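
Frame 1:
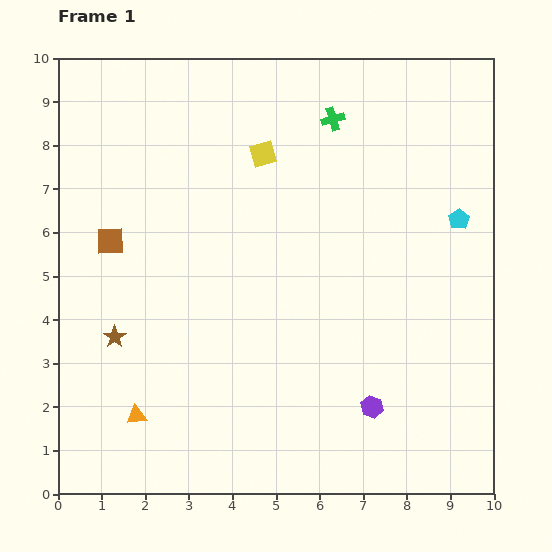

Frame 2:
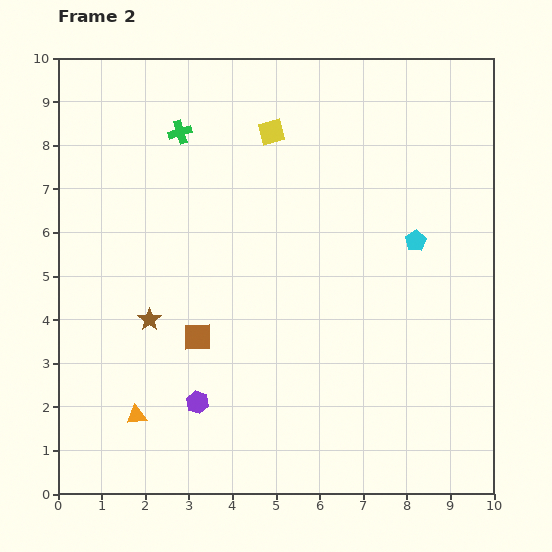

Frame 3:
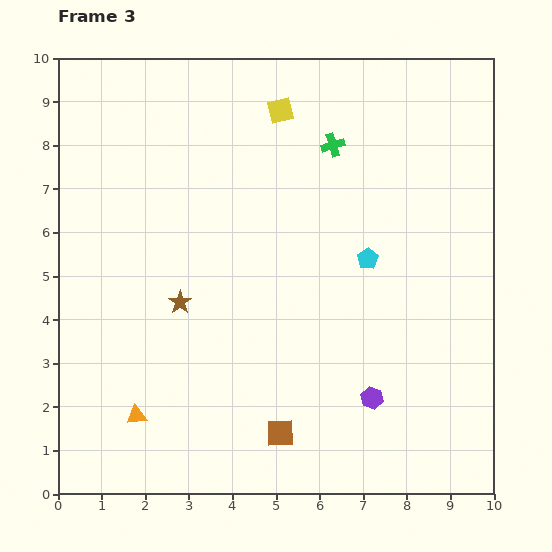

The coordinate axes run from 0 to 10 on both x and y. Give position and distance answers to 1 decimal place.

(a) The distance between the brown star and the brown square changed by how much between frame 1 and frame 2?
-1.0

Distance in frame 1: 2.2. Distance in frame 2: 1.2.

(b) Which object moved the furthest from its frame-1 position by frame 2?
the purple hexagon

(moved 4.0; next 3.5)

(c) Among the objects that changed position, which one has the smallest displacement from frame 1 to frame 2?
the yellow square

(moved 0.5)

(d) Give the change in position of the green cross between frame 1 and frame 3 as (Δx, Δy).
(0.0, -0.6)

The green cross was at (6.3, 8.6) in frame 1 and (6.3, 8.0) in frame 3.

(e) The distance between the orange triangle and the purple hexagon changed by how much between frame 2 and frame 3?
+4.0

Distance in frame 2: 1.4. Distance in frame 3: 5.4.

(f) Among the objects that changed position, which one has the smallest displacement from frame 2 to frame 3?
the yellow square

(moved 0.5)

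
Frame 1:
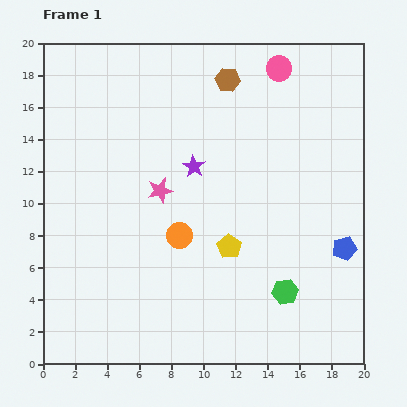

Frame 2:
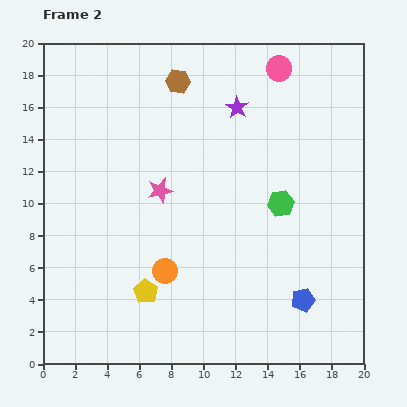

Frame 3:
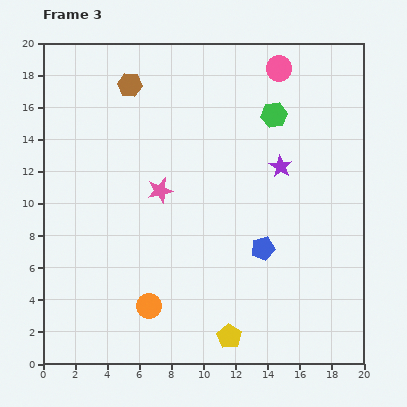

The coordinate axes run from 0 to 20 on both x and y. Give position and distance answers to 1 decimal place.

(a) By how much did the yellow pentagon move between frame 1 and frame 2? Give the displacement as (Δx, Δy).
(-5.2, -2.8)

The yellow pentagon was at (11.6, 7.3) in frame 1 and (6.4, 4.5) in frame 2.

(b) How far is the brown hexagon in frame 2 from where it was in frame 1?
3.1

The brown hexagon moved from (11.5, 17.7) to (8.4, 17.6), a distance of √(3.1² + 0.1²) ≈ 3.1.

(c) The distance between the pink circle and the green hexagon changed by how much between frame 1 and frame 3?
-11.0

Distance in frame 1: 13.9. Distance in frame 3: 2.9.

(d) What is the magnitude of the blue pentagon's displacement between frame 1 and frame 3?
5.1

The blue pentagon moved from (18.8, 7.2) to (13.7, 7.2), a distance of √(5.1² + 0.0²) ≈ 5.1.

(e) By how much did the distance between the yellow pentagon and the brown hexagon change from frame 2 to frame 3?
+3.6

Distance in frame 2: 13.3. Distance in frame 3: 16.9.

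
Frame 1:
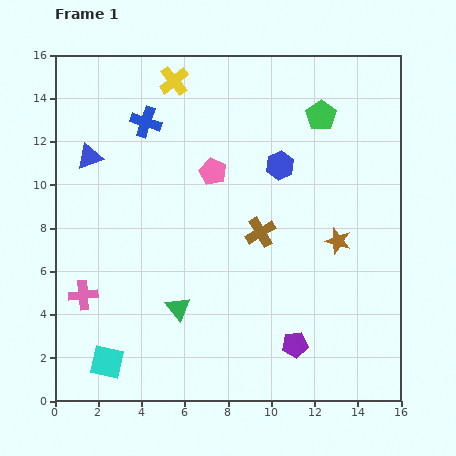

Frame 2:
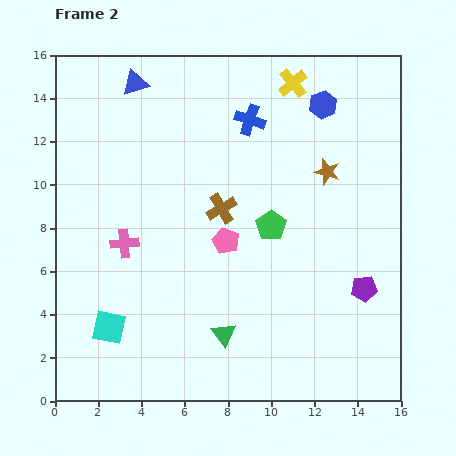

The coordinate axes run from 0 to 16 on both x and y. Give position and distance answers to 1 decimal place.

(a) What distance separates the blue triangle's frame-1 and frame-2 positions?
4.0

The blue triangle moved from (1.6, 11.3) to (3.7, 14.7), a distance of √(2.1² + 3.4²) ≈ 4.0.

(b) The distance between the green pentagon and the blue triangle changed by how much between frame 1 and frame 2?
-1.8

Distance in frame 1: 10.9. Distance in frame 2: 9.1.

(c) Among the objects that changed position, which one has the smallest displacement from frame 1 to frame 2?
the cyan square

(moved 1.6)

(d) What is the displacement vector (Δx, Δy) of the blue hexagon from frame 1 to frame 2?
(2.0, 2.8)

The blue hexagon was at (10.4, 10.9) in frame 1 and (12.4, 13.7) in frame 2.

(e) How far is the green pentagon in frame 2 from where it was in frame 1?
5.6

The green pentagon moved from (12.3, 13.2) to (10.0, 8.1), a distance of √(2.3² + 5.1²) ≈ 5.6.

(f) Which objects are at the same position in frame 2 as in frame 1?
none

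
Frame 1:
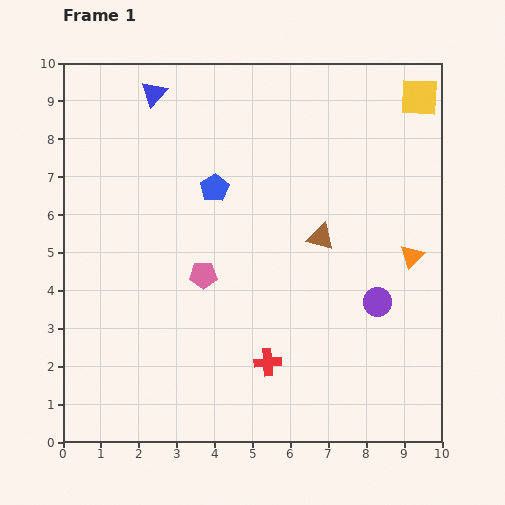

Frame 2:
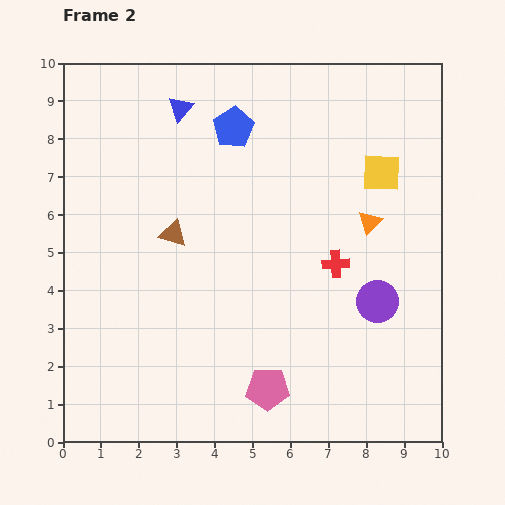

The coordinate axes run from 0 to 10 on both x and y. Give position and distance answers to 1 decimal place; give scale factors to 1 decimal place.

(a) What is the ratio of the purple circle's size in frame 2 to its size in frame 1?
1.5×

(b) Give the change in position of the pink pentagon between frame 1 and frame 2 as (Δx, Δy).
(1.7, -3.0)

The pink pentagon was at (3.7, 4.4) in frame 1 and (5.4, 1.4) in frame 2.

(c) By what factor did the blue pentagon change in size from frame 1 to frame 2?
1.4×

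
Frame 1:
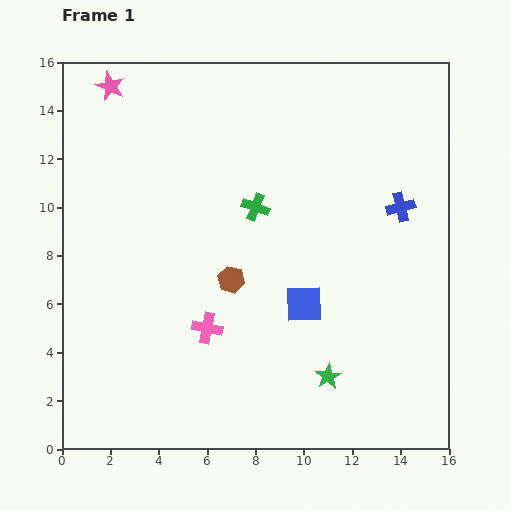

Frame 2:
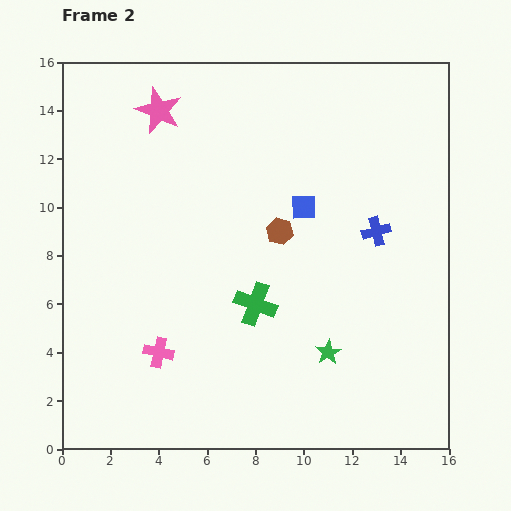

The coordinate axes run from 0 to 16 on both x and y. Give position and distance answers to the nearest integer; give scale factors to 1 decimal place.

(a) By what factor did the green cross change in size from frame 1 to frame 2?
1.6×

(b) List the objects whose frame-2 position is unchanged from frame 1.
none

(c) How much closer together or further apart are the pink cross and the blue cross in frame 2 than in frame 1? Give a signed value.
+1

Distance in frame 1: 9. Distance in frame 2: 10.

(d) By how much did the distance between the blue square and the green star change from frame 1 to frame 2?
+3

Distance in frame 1: 3. Distance in frame 2: 6.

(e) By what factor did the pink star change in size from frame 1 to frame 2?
1.6×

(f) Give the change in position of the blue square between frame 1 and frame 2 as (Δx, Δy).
(0, 4)

The blue square was at (10, 6) in frame 1 and (10, 10) in frame 2.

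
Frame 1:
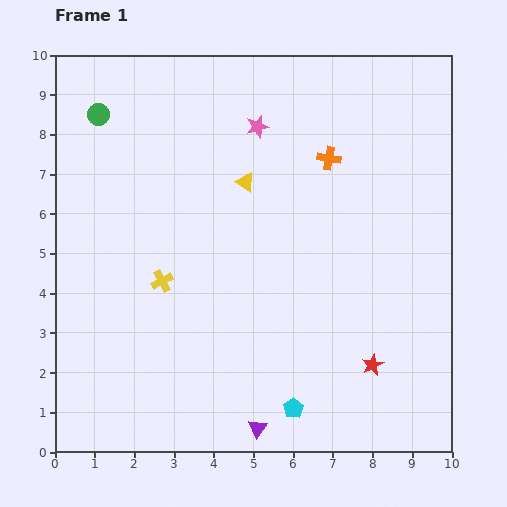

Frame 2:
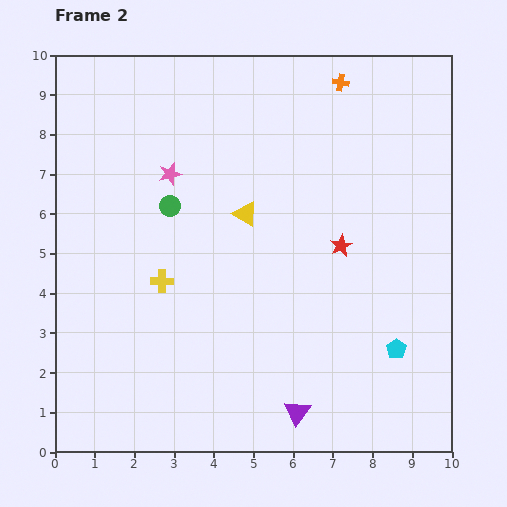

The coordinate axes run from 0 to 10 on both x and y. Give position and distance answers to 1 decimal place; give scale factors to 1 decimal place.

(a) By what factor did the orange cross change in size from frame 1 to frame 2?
0.7×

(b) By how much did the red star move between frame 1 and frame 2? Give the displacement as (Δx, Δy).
(-0.8, 3.0)

The red star was at (8.0, 2.2) in frame 1 and (7.2, 5.2) in frame 2.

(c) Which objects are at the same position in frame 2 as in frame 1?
the yellow cross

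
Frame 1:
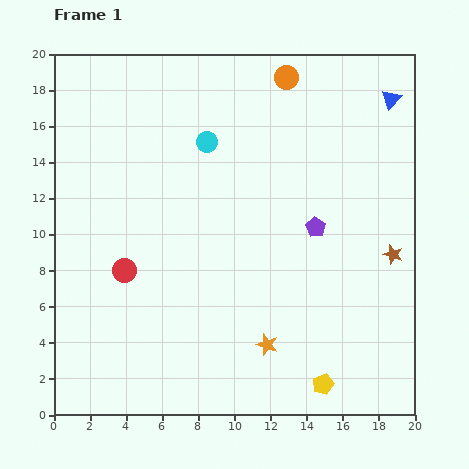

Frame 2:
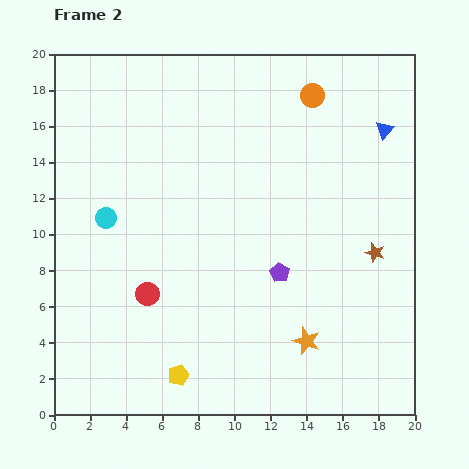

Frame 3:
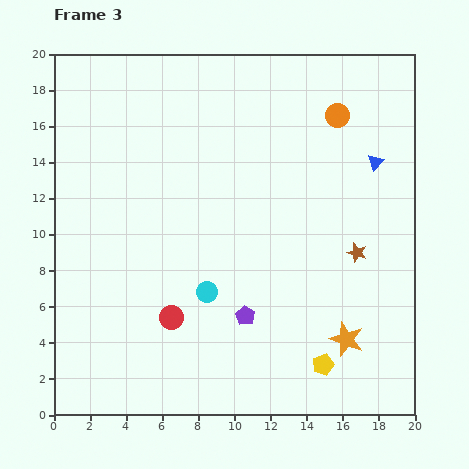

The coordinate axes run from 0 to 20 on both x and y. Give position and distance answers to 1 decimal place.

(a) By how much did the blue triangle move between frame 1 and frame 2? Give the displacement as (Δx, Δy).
(-0.4, -1.7)

The blue triangle was at (18.7, 17.5) in frame 1 and (18.3, 15.8) in frame 2.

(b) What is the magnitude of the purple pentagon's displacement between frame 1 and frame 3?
6.3

The purple pentagon moved from (14.5, 10.4) to (10.6, 5.5), a distance of √(3.9² + 4.9²) ≈ 6.3.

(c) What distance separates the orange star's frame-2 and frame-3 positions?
2.2

The orange star moved from (14.0, 4.1) to (16.2, 4.2), a distance of √(2.2² + 0.1²) ≈ 2.2.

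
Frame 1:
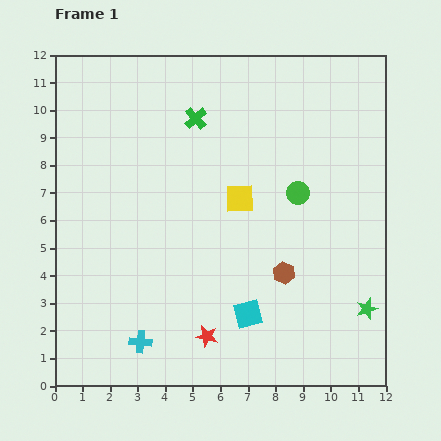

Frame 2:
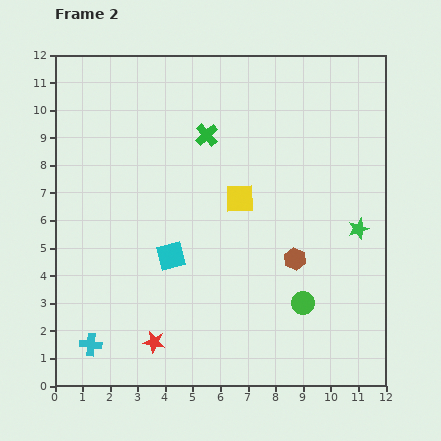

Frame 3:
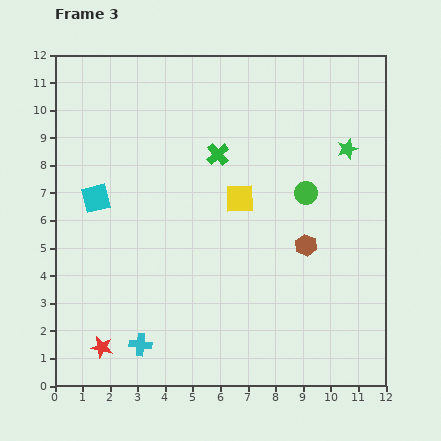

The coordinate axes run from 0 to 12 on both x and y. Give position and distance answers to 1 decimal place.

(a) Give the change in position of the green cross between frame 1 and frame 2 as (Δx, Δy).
(0.4, -0.6)

The green cross was at (5.1, 9.7) in frame 1 and (5.5, 9.1) in frame 2.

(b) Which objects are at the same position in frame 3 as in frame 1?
the yellow square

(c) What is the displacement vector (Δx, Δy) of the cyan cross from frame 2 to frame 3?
(1.8, 0.0)

The cyan cross was at (1.3, 1.5) in frame 2 and (3.1, 1.5) in frame 3.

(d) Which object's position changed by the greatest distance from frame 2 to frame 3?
the green circle

(moved 4.0; next 3.4)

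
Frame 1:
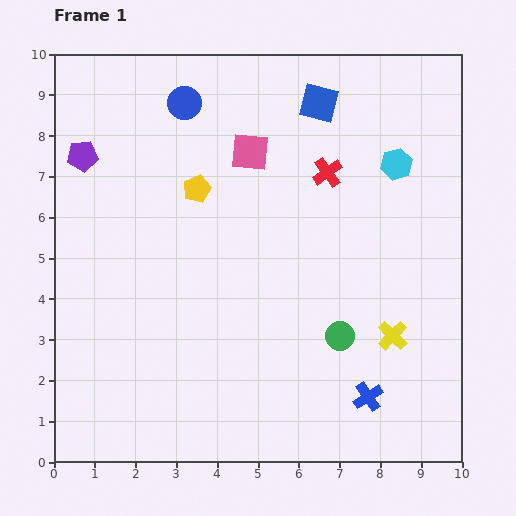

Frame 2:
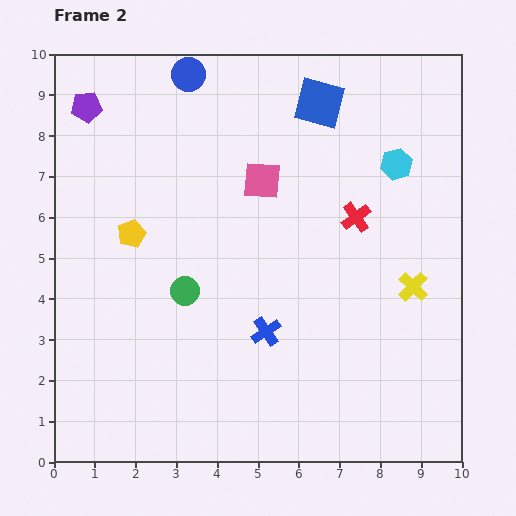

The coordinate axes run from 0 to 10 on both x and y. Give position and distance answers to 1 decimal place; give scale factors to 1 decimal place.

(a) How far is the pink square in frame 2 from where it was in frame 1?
0.8

The pink square moved from (4.8, 7.6) to (5.1, 6.9), a distance of √(0.3² + 0.7²) ≈ 0.8.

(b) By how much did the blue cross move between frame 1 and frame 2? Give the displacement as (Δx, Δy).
(-2.5, 1.6)

The blue cross was at (7.7, 1.6) in frame 1 and (5.2, 3.2) in frame 2.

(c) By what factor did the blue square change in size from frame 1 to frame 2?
1.3×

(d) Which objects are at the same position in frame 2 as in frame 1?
the blue square, the cyan hexagon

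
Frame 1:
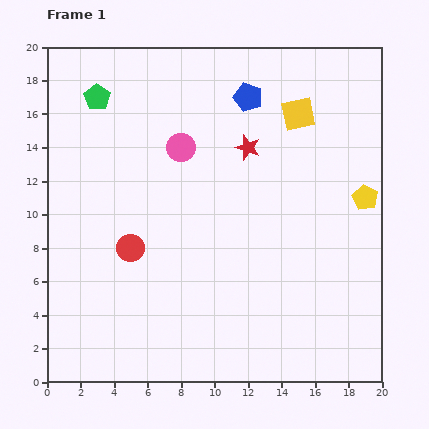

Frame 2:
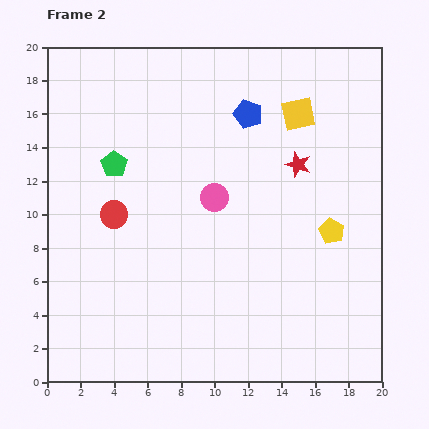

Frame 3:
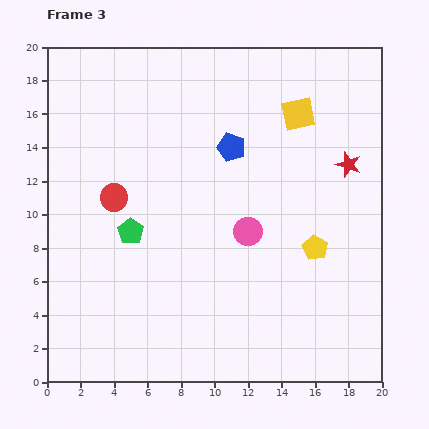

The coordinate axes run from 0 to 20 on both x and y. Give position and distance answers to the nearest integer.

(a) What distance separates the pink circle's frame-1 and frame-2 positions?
4

The pink circle moved from (8, 14) to (10, 11), a distance of √(2² + 3²) ≈ 4.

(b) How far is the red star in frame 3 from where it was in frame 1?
6

The red star moved from (12, 14) to (18, 13), a distance of √(6² + 1²) ≈ 6.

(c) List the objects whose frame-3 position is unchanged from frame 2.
the yellow square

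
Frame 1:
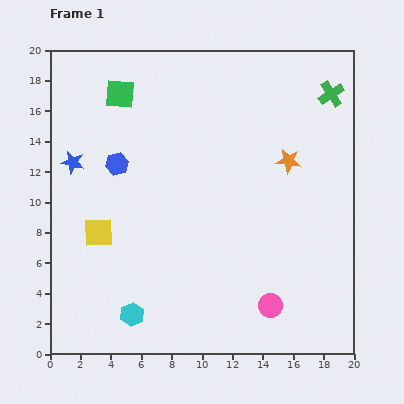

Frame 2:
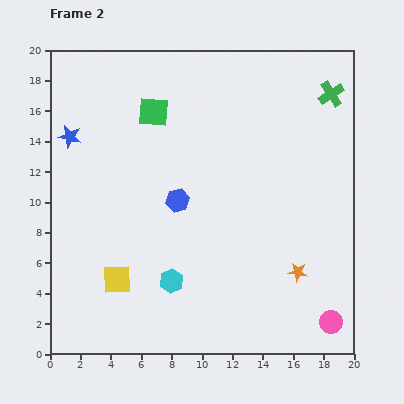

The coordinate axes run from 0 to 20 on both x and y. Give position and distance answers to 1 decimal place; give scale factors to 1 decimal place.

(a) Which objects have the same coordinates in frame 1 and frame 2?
the green cross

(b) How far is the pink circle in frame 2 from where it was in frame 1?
4.1

The pink circle moved from (14.5, 3.2) to (18.5, 2.1), a distance of √(4.0² + 1.1²) ≈ 4.1.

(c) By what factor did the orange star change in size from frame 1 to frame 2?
0.8×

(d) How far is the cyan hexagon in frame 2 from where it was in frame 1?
3.4

The cyan hexagon moved from (5.4, 2.6) to (8.0, 4.8), a distance of √(2.6² + 2.2²) ≈ 3.4.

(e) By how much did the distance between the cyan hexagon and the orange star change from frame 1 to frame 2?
-6.1

Distance in frame 1: 14.4. Distance in frame 2: 8.3.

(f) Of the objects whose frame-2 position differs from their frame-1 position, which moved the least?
the blue star

(moved 1.7)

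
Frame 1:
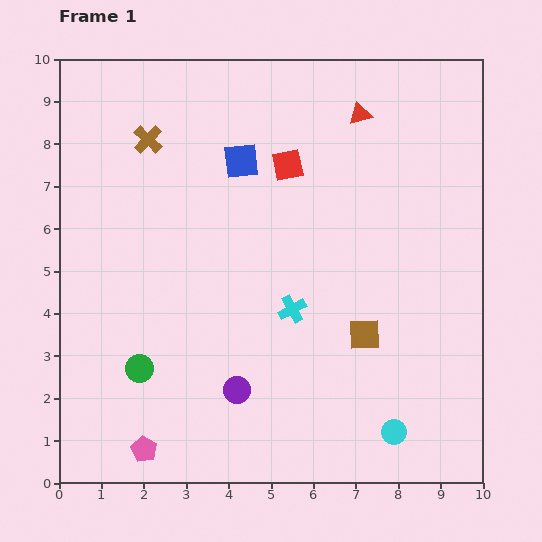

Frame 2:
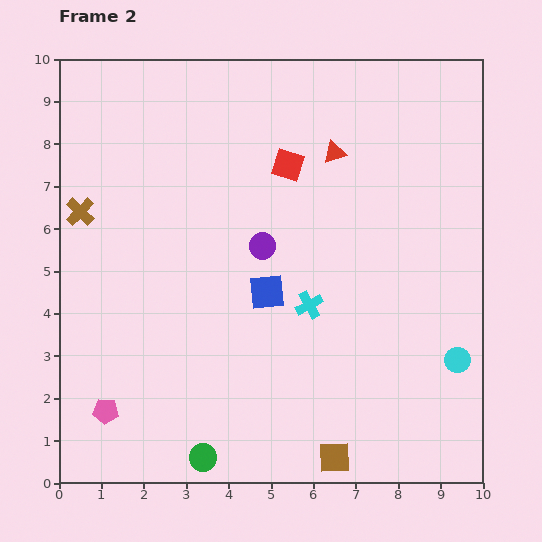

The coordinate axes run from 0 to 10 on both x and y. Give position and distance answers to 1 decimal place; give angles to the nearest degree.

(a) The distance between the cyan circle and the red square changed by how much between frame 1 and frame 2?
-0.7

Distance in frame 1: 6.8. Distance in frame 2: 6.1.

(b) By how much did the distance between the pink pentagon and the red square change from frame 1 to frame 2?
-0.3

Distance in frame 1: 7.5. Distance in frame 2: 7.2.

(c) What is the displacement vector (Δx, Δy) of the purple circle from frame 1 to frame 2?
(0.6, 3.4)

The purple circle was at (4.2, 2.2) in frame 1 and (4.8, 5.6) in frame 2.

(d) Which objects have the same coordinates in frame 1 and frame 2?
the red square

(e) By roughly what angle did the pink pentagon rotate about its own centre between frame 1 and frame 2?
24° counter-clockwise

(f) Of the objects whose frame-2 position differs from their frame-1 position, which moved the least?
the cyan cross

(moved 0.4)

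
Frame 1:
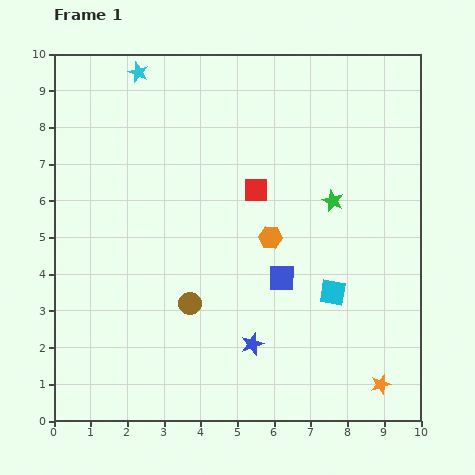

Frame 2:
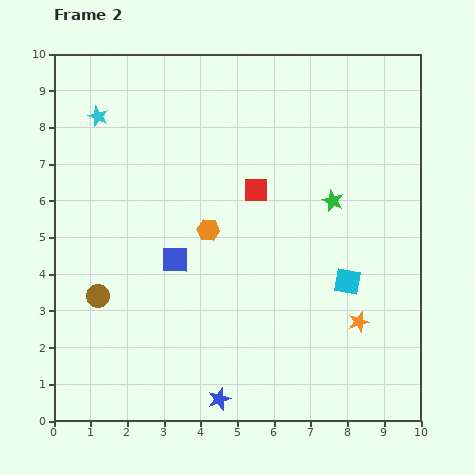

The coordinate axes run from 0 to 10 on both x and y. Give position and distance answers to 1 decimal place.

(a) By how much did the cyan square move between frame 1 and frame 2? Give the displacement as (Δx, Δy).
(0.4, 0.3)

The cyan square was at (7.6, 3.5) in frame 1 and (8.0, 3.8) in frame 2.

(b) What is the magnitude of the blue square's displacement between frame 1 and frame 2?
2.9

The blue square moved from (6.2, 3.9) to (3.3, 4.4), a distance of √(2.9² + 0.5²) ≈ 2.9.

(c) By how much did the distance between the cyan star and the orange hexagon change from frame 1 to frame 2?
-1.5

Distance in frame 1: 5.8. Distance in frame 2: 4.3.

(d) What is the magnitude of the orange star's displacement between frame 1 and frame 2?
1.8

The orange star moved from (8.9, 1.0) to (8.3, 2.7), a distance of √(0.6² + 1.7²) ≈ 1.8.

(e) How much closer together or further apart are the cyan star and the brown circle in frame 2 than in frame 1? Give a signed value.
-1.6

Distance in frame 1: 6.5. Distance in frame 2: 4.9.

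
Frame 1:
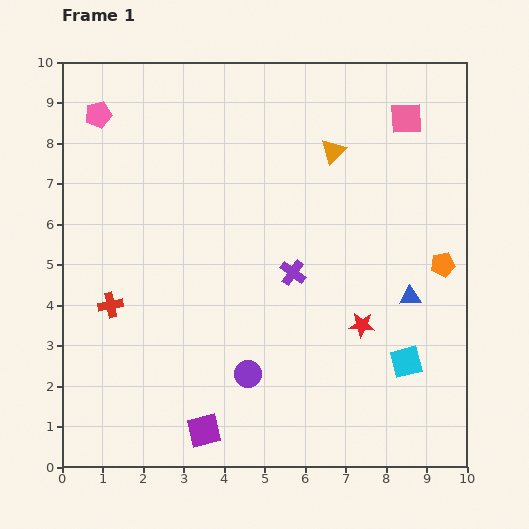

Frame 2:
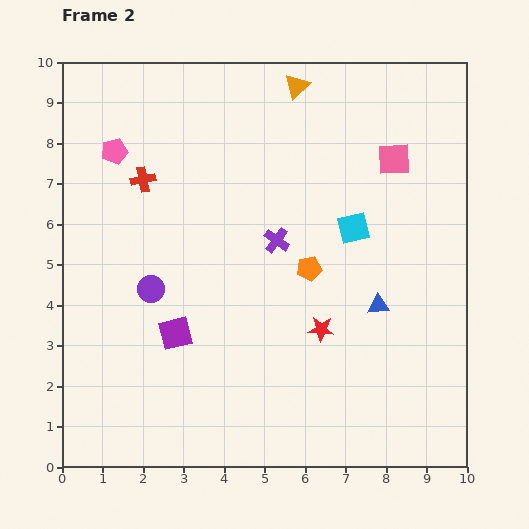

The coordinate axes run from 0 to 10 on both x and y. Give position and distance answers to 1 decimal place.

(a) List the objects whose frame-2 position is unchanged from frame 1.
none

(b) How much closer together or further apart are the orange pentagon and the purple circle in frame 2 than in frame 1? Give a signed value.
-1.6

Distance in frame 1: 5.5. Distance in frame 2: 3.9.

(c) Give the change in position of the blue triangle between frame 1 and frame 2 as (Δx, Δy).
(-0.8, -0.2)

The blue triangle was at (8.6, 4.2) in frame 1 and (7.8, 4.0) in frame 2.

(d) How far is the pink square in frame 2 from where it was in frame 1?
1.0

The pink square moved from (8.5, 8.6) to (8.2, 7.6), a distance of √(0.3² + 1.0²) ≈ 1.0.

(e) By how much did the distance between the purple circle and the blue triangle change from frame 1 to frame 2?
+1.2

Distance in frame 1: 4.4. Distance in frame 2: 5.6.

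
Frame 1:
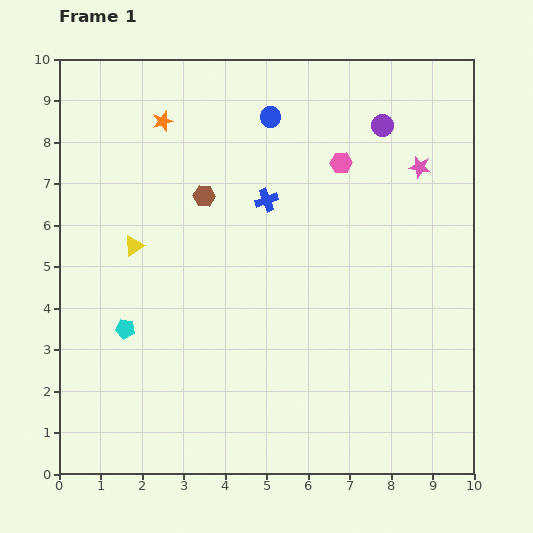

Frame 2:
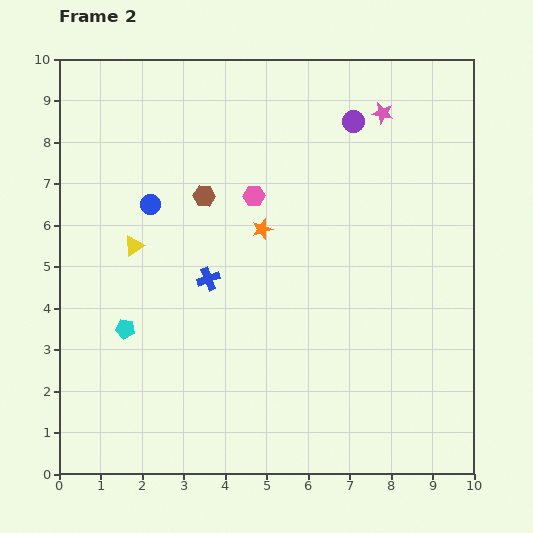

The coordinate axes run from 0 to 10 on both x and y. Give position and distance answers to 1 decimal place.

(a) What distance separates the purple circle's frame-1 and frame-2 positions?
0.7

The purple circle moved from (7.8, 8.4) to (7.1, 8.5), a distance of √(0.7² + 0.1²) ≈ 0.7.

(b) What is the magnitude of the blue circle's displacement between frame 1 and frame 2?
3.6

The blue circle moved from (5.1, 8.6) to (2.2, 6.5), a distance of √(2.9² + 2.1²) ≈ 3.6.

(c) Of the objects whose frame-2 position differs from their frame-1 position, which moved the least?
the purple circle

(moved 0.7)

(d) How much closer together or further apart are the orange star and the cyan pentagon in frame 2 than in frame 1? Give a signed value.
-1.0

Distance in frame 1: 5.1. Distance in frame 2: 4.1.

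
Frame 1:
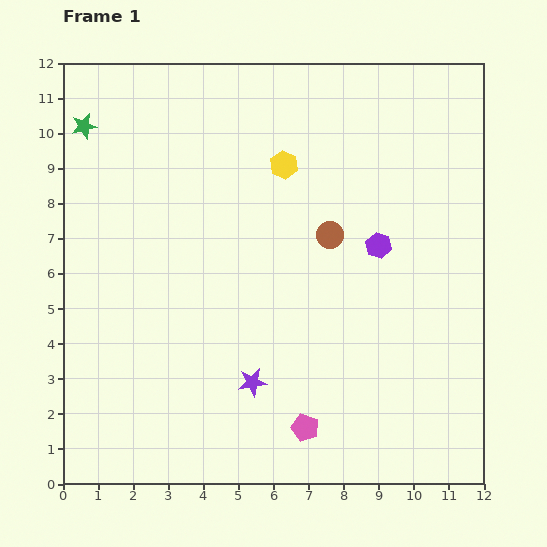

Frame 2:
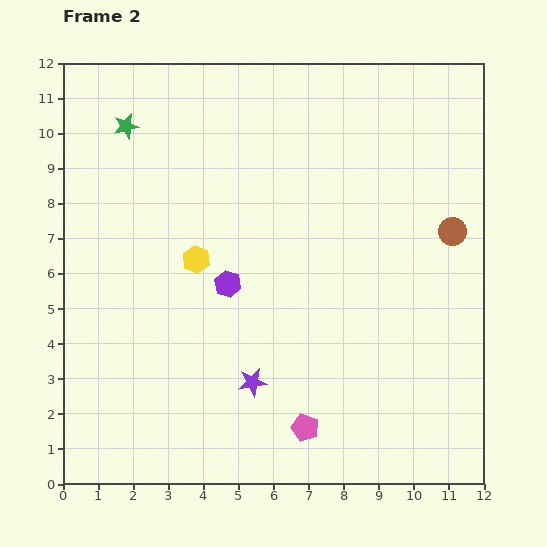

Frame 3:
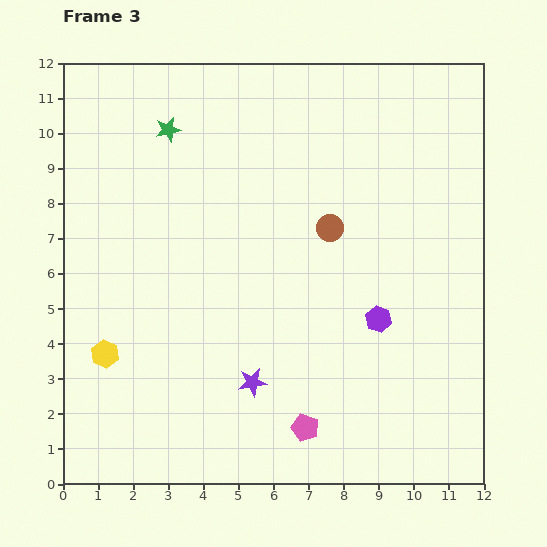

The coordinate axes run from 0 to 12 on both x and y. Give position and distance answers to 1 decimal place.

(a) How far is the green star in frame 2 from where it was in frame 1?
1.2

The green star moved from (0.6, 10.2) to (1.8, 10.2), a distance of √(1.2² + 0.0²) ≈ 1.2.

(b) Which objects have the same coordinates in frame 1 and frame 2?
the purple star, the pink pentagon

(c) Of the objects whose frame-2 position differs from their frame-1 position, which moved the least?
the green star

(moved 1.2)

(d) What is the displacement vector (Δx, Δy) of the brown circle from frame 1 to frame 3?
(0.0, 0.2)

The brown circle was at (7.6, 7.1) in frame 1 and (7.6, 7.3) in frame 3.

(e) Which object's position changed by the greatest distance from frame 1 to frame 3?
the yellow hexagon

(moved 7.4; next 2.4)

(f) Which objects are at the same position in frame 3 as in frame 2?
the purple star, the pink pentagon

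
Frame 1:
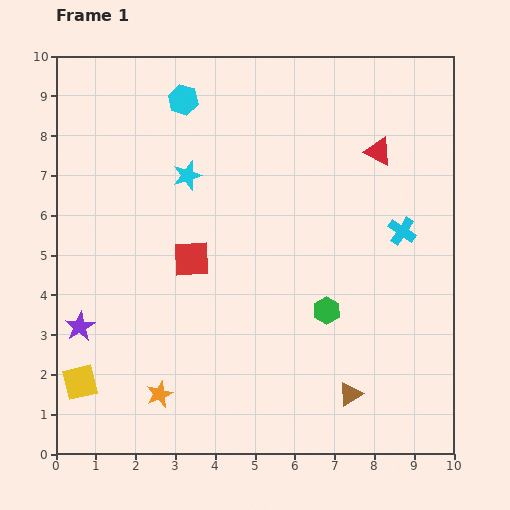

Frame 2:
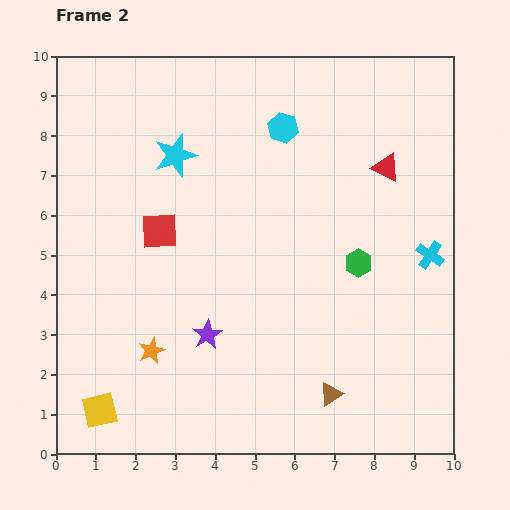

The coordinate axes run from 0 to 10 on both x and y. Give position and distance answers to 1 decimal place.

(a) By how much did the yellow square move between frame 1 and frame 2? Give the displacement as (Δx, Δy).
(0.5, -0.7)

The yellow square was at (0.6, 1.8) in frame 1 and (1.1, 1.1) in frame 2.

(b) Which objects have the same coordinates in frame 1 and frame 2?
none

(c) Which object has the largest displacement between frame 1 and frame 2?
the purple star

(moved 3.2; next 2.6)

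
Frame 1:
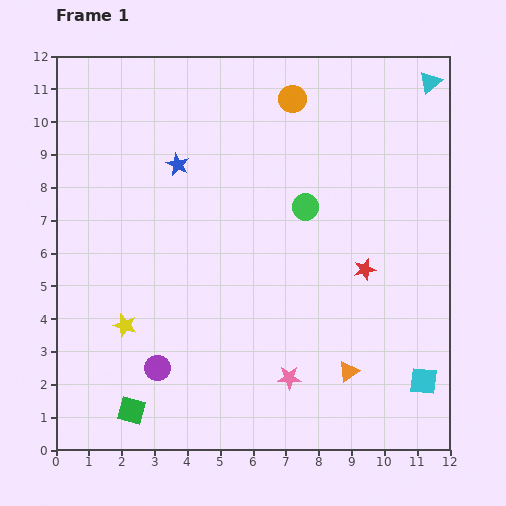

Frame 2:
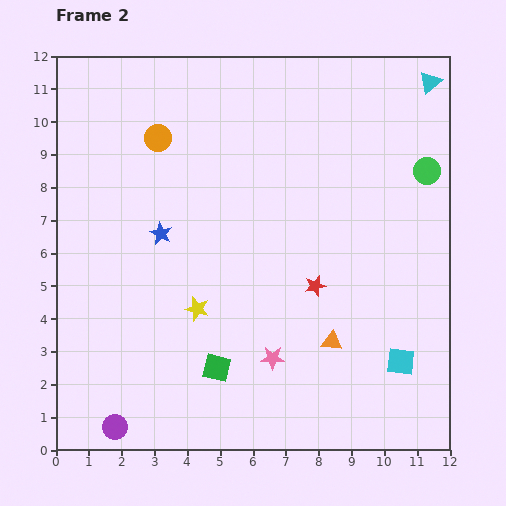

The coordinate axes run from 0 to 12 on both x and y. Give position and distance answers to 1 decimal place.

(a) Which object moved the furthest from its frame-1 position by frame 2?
the orange circle

(moved 4.3; next 3.9)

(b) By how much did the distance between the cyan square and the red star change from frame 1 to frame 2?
-0.3

Distance in frame 1: 3.8. Distance in frame 2: 3.5.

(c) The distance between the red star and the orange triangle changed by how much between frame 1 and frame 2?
-1.3

Distance in frame 1: 3.1. Distance in frame 2: 1.8.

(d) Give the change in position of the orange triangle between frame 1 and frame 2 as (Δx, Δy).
(-0.5, 0.9)

The orange triangle was at (8.9, 2.4) in frame 1 and (8.4, 3.3) in frame 2.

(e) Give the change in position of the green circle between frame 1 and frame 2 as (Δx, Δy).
(3.7, 1.1)

The green circle was at (7.6, 7.4) in frame 1 and (11.3, 8.5) in frame 2.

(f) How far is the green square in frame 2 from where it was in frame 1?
2.9

The green square moved from (2.3, 1.2) to (4.9, 2.5), a distance of √(2.6² + 1.3²) ≈ 2.9.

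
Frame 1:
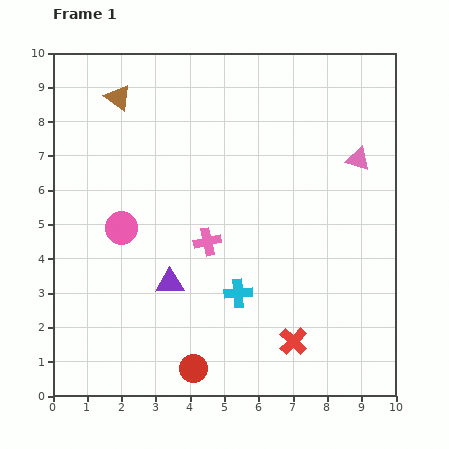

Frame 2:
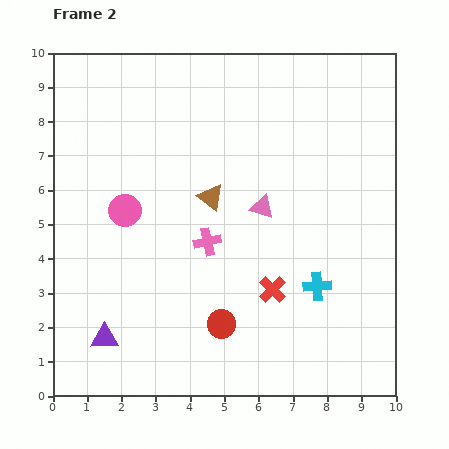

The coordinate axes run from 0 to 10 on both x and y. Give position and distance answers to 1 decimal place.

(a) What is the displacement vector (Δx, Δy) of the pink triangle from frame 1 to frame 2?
(-2.8, -1.4)

The pink triangle was at (8.9, 6.9) in frame 1 and (6.1, 5.5) in frame 2.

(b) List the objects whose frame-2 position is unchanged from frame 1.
the pink cross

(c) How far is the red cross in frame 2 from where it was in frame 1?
1.6

The red cross moved from (7.0, 1.6) to (6.4, 3.1), a distance of √(0.6² + 1.5²) ≈ 1.6.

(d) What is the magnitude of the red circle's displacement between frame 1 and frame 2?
1.5

The red circle moved from (4.1, 0.8) to (4.9, 2.1), a distance of √(0.8² + 1.3²) ≈ 1.5.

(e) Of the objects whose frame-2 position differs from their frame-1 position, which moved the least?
the pink circle

(moved 0.5)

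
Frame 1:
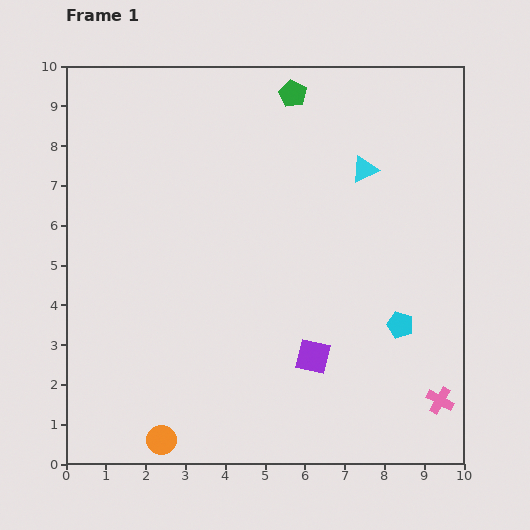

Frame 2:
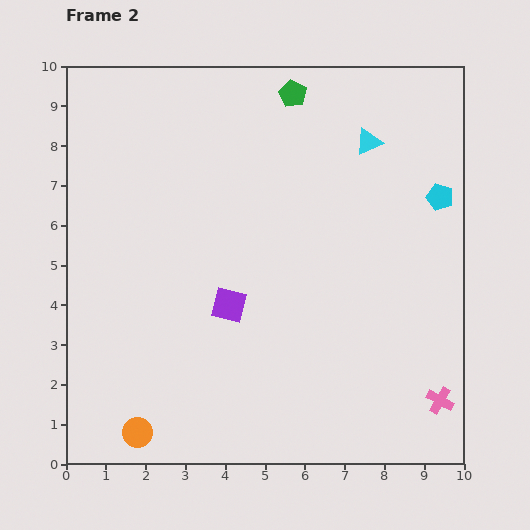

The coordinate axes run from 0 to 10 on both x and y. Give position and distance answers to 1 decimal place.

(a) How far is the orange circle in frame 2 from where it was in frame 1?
0.6

The orange circle moved from (2.4, 0.6) to (1.8, 0.8), a distance of √(0.6² + 0.2²) ≈ 0.6.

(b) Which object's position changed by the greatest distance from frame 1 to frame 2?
the cyan pentagon

(moved 3.4; next 2.5)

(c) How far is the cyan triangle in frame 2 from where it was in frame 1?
0.7

The cyan triangle moved from (7.5, 7.4) to (7.6, 8.1), a distance of √(0.1² + 0.7²) ≈ 0.7.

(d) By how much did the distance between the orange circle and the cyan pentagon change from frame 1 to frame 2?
+2.9

Distance in frame 1: 6.7. Distance in frame 2: 9.6.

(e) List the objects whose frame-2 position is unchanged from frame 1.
the green pentagon, the pink cross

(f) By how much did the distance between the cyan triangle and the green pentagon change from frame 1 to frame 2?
-0.4

Distance in frame 1: 2.6. Distance in frame 2: 2.2.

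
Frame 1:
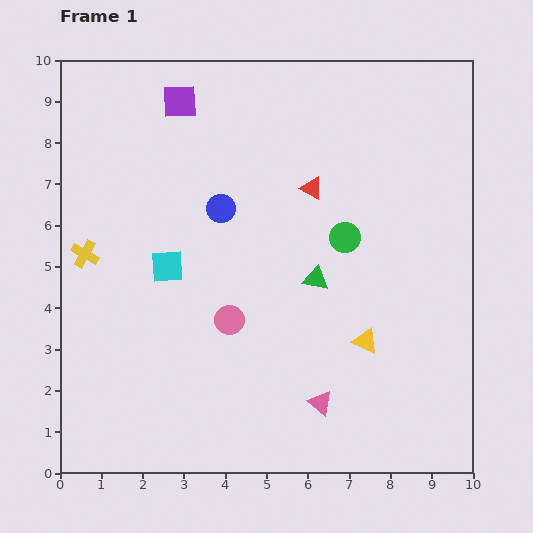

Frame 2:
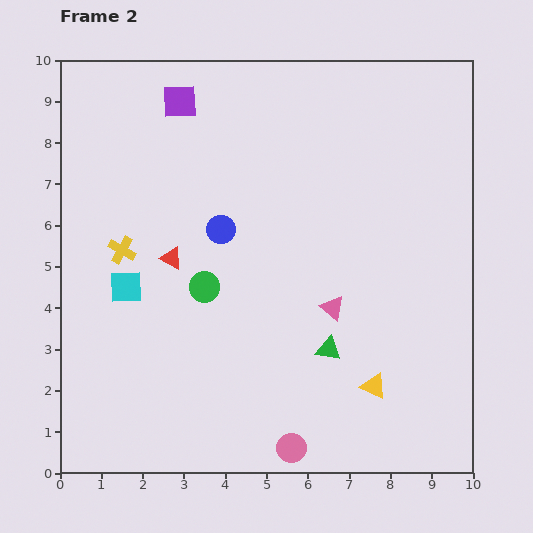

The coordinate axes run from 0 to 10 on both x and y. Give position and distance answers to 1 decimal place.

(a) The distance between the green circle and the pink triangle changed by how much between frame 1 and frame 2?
-0.9

Distance in frame 1: 4.0. Distance in frame 2: 3.1.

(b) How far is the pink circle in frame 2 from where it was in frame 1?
3.4

The pink circle moved from (4.1, 3.7) to (5.6, 0.6), a distance of √(1.5² + 3.1²) ≈ 3.4.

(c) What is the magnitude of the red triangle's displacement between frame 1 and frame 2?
3.8

The red triangle moved from (6.1, 6.9) to (2.7, 5.2), a distance of √(3.4² + 1.7²) ≈ 3.8.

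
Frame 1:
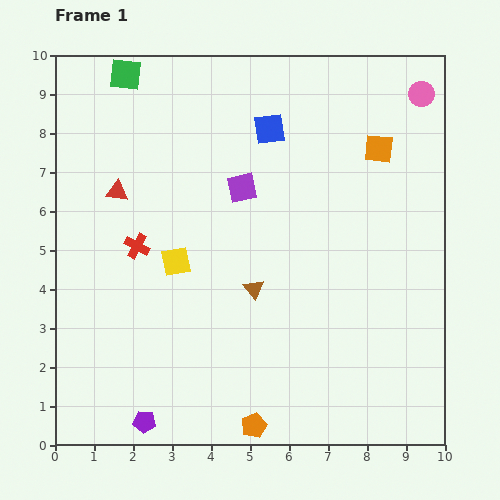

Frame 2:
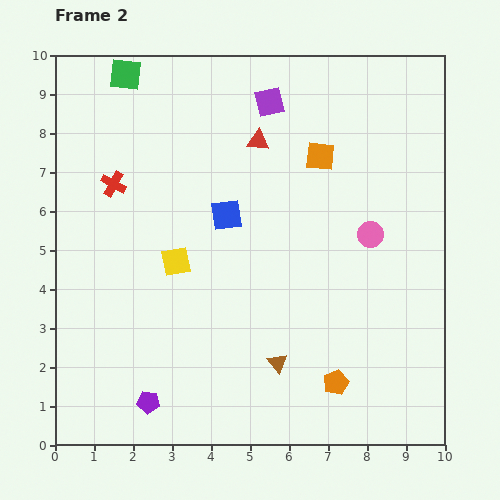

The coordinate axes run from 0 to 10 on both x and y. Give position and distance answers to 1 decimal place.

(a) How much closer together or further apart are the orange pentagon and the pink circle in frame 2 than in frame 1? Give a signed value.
-5.6

Distance in frame 1: 9.5. Distance in frame 2: 3.9.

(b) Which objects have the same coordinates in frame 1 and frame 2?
the green square, the yellow square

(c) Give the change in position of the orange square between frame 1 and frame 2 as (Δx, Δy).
(-1.5, -0.2)

The orange square was at (8.3, 7.6) in frame 1 and (6.8, 7.4) in frame 2.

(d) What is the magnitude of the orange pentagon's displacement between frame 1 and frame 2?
2.4

The orange pentagon moved from (5.1, 0.5) to (7.2, 1.6), a distance of √(2.1² + 1.1²) ≈ 2.4.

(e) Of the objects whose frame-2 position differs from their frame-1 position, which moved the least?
the purple pentagon

(moved 0.5)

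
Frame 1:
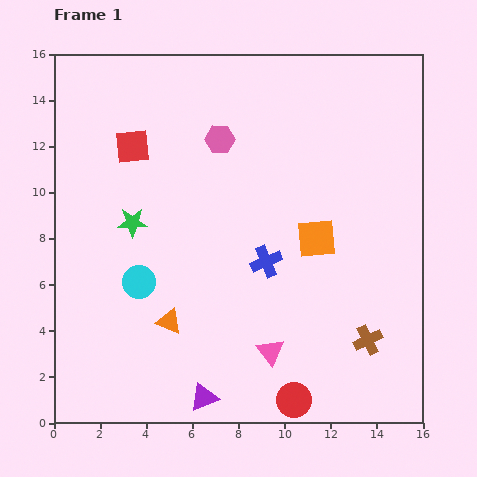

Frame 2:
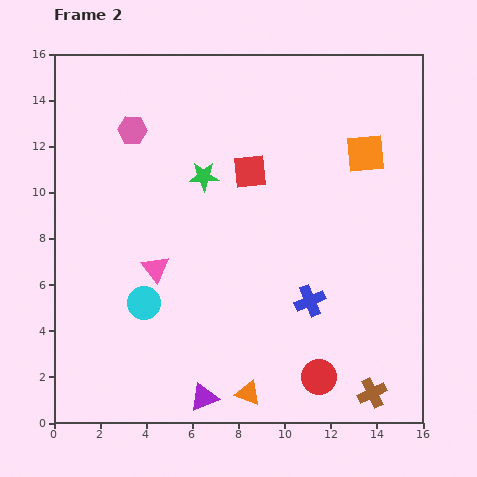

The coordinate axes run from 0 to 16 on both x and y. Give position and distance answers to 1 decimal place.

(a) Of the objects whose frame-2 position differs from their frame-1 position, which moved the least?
the cyan circle

(moved 0.9)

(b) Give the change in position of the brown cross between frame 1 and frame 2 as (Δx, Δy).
(0.2, -2.3)

The brown cross was at (13.6, 3.6) in frame 1 and (13.8, 1.3) in frame 2.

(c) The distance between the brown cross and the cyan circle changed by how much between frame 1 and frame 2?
+0.4

Distance in frame 1: 10.2. Distance in frame 2: 10.6.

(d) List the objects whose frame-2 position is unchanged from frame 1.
the purple triangle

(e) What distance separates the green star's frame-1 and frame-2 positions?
3.7

The green star moved from (3.4, 8.7) to (6.5, 10.7), a distance of √(3.1² + 2.0²) ≈ 3.7.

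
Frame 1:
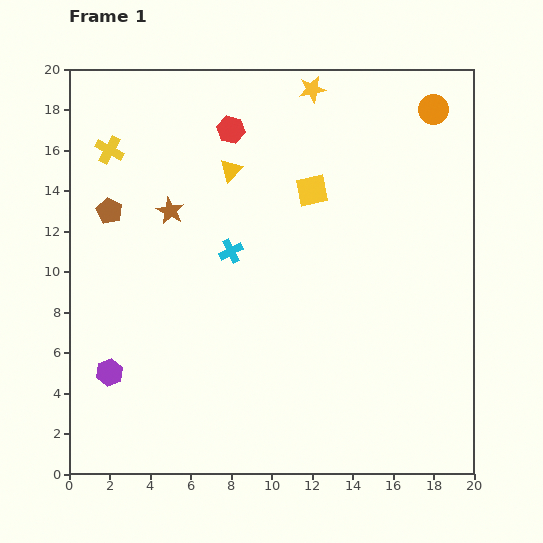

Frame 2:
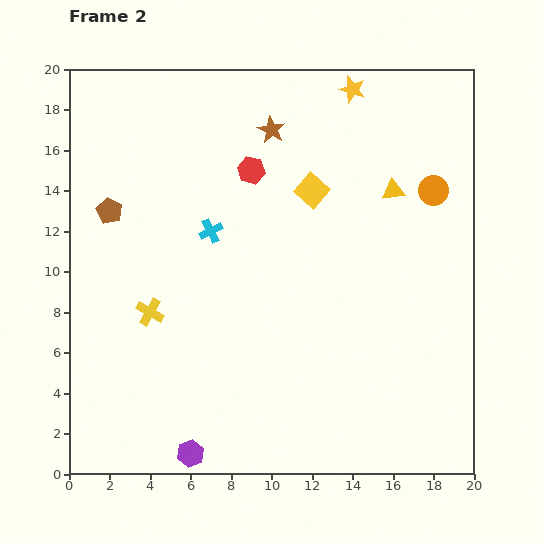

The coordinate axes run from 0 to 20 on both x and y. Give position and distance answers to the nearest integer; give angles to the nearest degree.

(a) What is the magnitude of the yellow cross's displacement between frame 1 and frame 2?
8

The yellow cross moved from (2, 16) to (4, 8), a distance of √(2² + 8²) ≈ 8.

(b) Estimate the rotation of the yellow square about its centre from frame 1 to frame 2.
38° counter-clockwise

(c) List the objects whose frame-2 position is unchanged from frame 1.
the yellow square, the brown pentagon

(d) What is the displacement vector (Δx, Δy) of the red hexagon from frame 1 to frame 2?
(1, -2)

The red hexagon was at (8, 17) in frame 1 and (9, 15) in frame 2.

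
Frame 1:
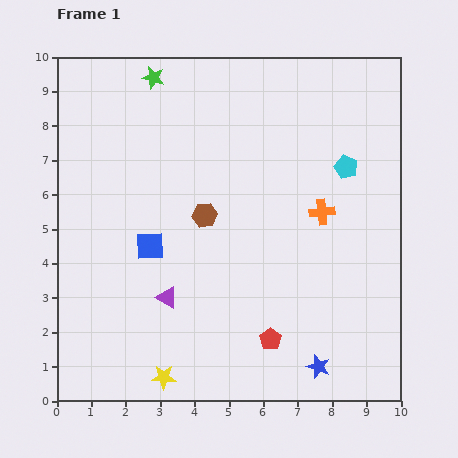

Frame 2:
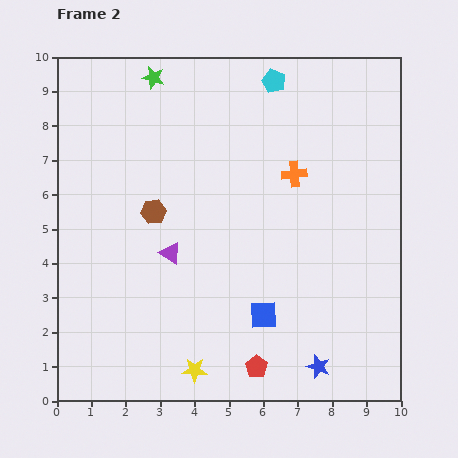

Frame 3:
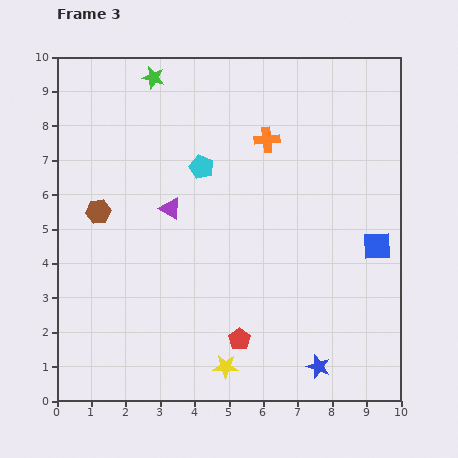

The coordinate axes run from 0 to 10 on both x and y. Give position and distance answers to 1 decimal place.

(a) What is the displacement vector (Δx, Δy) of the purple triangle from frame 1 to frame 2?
(0.1, 1.3)

The purple triangle was at (3.2, 3.0) in frame 1 and (3.3, 4.3) in frame 2.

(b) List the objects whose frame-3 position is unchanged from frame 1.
the blue star, the green star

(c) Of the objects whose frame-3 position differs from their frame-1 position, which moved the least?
the red pentagon

(moved 0.9)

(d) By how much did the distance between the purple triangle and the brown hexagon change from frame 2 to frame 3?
+0.8

Distance in frame 2: 1.3. Distance in frame 3: 2.1.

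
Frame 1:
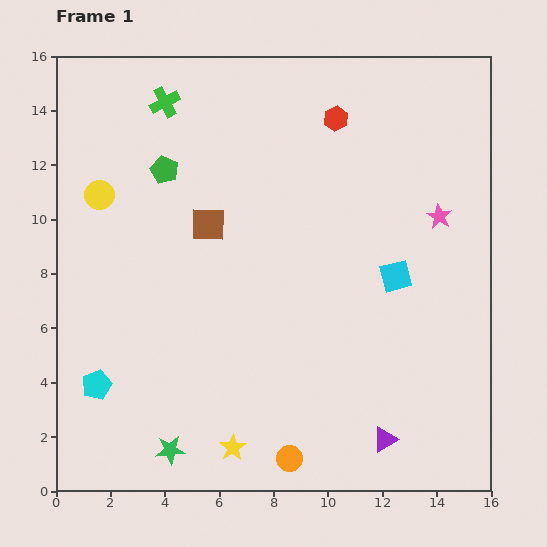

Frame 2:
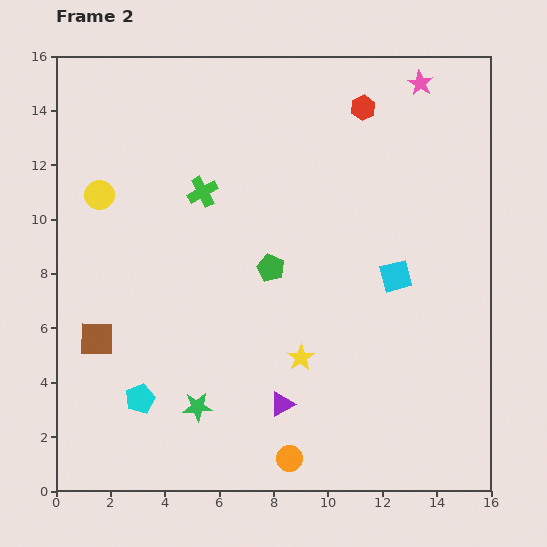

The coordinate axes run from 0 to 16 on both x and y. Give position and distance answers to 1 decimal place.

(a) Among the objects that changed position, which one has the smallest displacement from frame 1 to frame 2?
the red hexagon

(moved 1.1)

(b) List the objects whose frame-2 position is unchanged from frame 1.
the orange circle, the cyan square, the yellow circle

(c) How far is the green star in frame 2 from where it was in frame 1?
1.9

The green star moved from (4.2, 1.5) to (5.2, 3.1), a distance of √(1.0² + 1.6²) ≈ 1.9.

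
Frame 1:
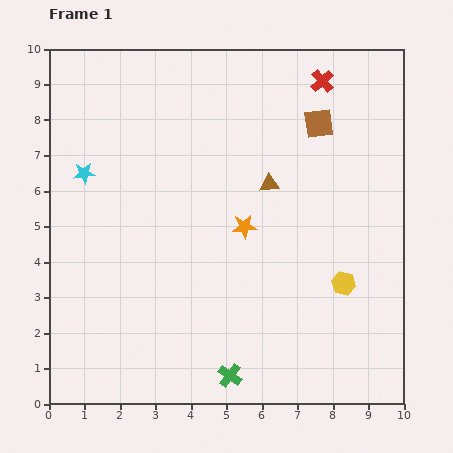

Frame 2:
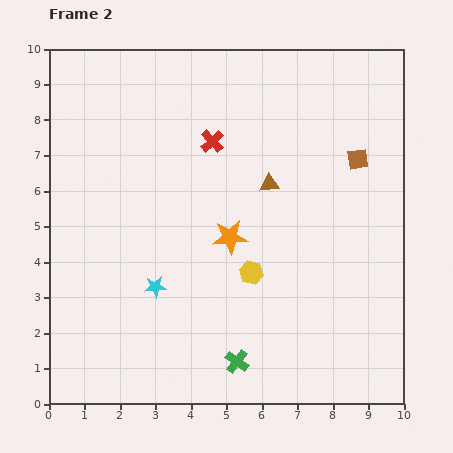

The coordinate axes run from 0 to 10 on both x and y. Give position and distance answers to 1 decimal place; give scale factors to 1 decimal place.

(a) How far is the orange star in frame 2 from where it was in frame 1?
0.5

The orange star moved from (5.5, 5.0) to (5.1, 4.7), a distance of √(0.4² + 0.3²) ≈ 0.5.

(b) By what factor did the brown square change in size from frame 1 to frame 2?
0.7×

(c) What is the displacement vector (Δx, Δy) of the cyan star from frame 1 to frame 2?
(2.0, -3.2)

The cyan star was at (1.0, 6.5) in frame 1 and (3.0, 3.3) in frame 2.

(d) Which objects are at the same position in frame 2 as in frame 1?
the brown triangle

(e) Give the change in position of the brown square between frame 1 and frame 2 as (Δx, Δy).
(1.1, -1.0)

The brown square was at (7.6, 7.9) in frame 1 and (8.7, 6.9) in frame 2.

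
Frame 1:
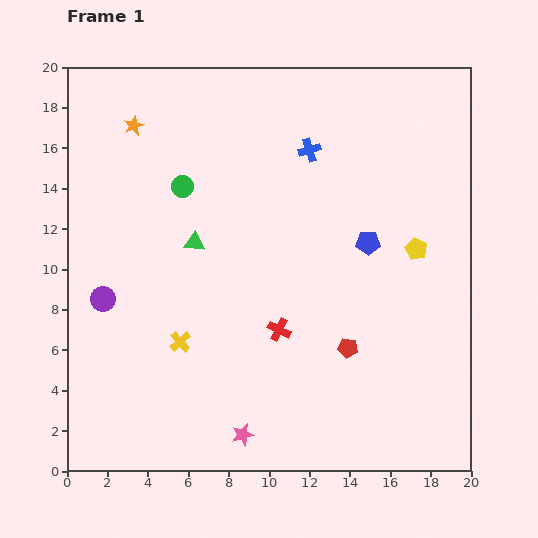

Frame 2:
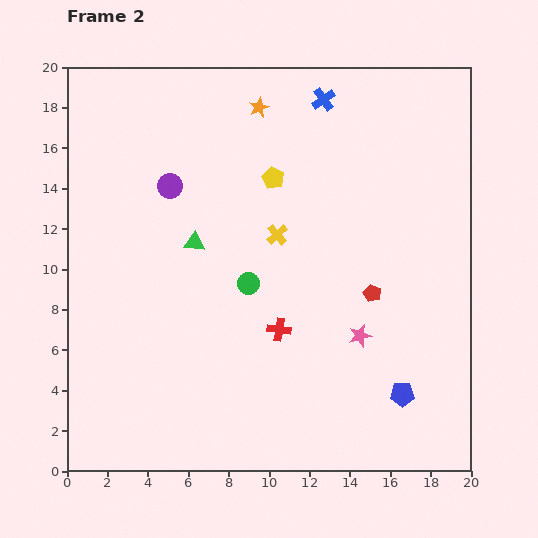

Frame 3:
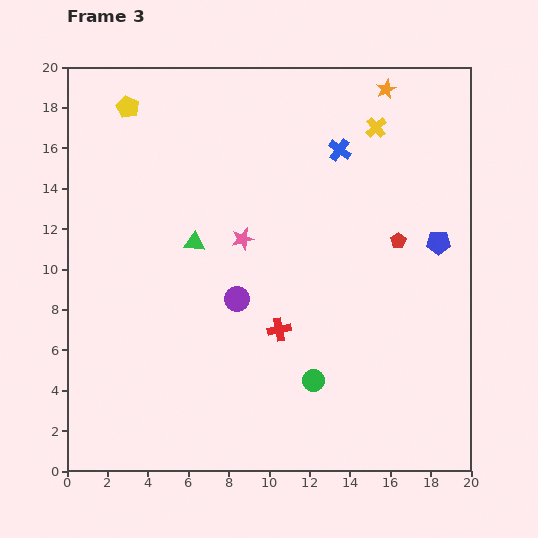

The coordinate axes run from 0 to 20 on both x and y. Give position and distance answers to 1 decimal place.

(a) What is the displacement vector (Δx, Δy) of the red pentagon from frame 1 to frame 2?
(1.2, 2.7)

The red pentagon was at (13.9, 6.1) in frame 1 and (15.1, 8.8) in frame 2.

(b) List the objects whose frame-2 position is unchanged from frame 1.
the green triangle, the red cross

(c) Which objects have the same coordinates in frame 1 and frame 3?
the green triangle, the red cross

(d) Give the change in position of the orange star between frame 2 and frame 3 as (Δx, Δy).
(6.3, 0.9)

The orange star was at (9.5, 18.0) in frame 2 and (15.8, 18.9) in frame 3.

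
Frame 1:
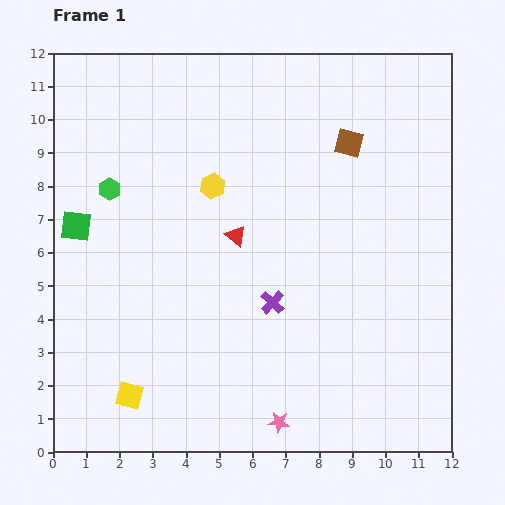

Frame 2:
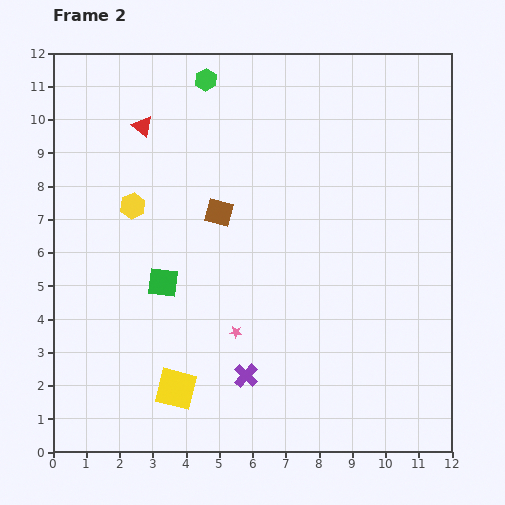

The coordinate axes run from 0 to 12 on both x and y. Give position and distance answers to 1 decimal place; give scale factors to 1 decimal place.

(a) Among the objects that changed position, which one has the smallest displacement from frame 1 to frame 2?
the yellow square

(moved 1.4)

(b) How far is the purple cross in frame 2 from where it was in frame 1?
2.3

The purple cross moved from (6.6, 4.5) to (5.8, 2.3), a distance of √(0.8² + 2.2²) ≈ 2.3.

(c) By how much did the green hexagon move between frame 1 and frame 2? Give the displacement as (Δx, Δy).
(2.9, 3.3)

The green hexagon was at (1.7, 7.9) in frame 1 and (4.6, 11.2) in frame 2.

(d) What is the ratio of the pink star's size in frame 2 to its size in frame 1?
0.6×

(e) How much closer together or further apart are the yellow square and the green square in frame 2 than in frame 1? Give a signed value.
-2.1

Distance in frame 1: 5.3. Distance in frame 2: 3.2.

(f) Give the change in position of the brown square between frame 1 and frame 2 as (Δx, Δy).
(-3.9, -2.1)

The brown square was at (8.9, 9.3) in frame 1 and (5.0, 7.2) in frame 2.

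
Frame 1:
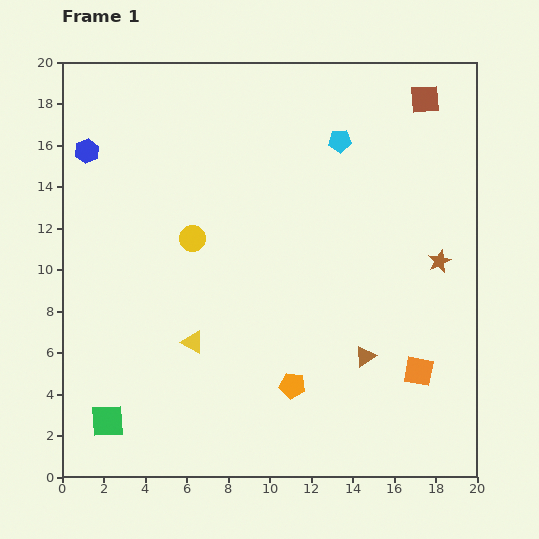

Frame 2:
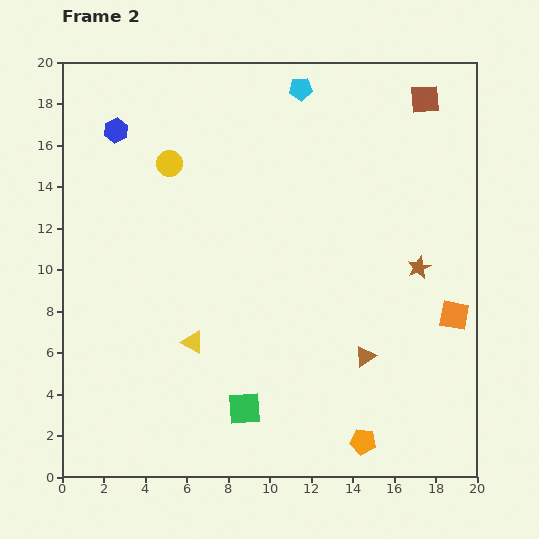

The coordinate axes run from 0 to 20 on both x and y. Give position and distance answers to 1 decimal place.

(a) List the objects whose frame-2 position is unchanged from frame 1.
the brown triangle, the yellow triangle, the brown square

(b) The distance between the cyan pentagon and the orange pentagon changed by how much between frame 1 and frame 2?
+5.3

Distance in frame 1: 12.0. Distance in frame 2: 17.3.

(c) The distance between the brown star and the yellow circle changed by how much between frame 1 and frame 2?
+1.0

Distance in frame 1: 12.0. Distance in frame 2: 13.0.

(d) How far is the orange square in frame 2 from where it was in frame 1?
3.2

The orange square moved from (17.2, 5.1) to (18.9, 7.8), a distance of √(1.7² + 2.7²) ≈ 3.2.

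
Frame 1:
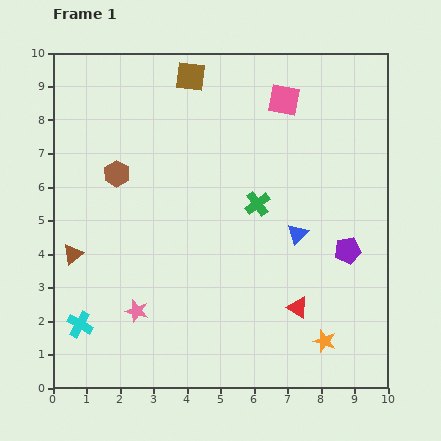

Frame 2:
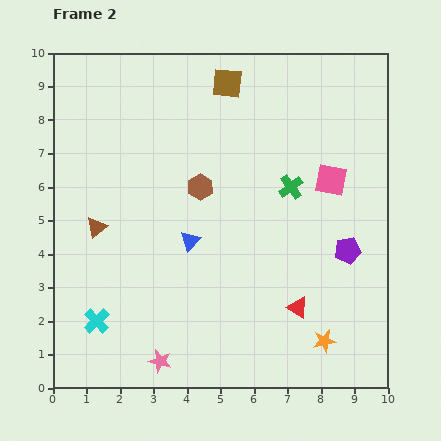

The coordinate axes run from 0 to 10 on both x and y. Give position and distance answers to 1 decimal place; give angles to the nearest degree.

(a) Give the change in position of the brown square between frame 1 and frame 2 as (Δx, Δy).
(1.1, -0.2)

The brown square was at (4.1, 9.3) in frame 1 and (5.2, 9.1) in frame 2.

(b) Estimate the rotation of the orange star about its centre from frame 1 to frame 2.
29° counter-clockwise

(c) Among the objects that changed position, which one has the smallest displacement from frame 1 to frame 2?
the cyan cross

(moved 0.5)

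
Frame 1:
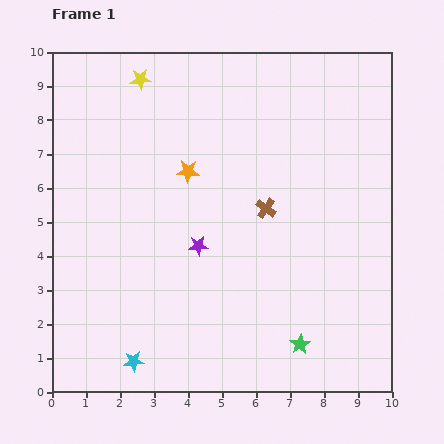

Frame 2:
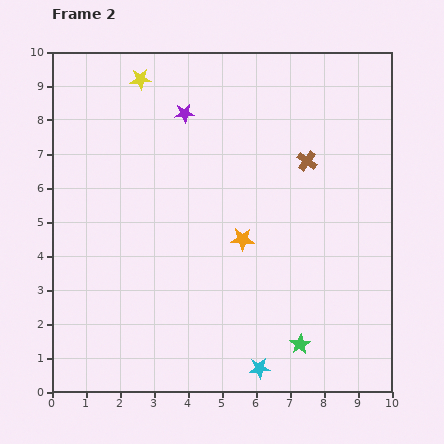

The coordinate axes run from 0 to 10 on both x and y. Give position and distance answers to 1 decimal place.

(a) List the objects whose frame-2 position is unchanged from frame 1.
the green star, the yellow star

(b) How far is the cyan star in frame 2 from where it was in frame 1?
3.7

The cyan star moved from (2.4, 0.9) to (6.1, 0.7), a distance of √(3.7² + 0.2²) ≈ 3.7.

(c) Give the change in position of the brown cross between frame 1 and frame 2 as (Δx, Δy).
(1.2, 1.4)

The brown cross was at (6.3, 5.4) in frame 1 and (7.5, 6.8) in frame 2.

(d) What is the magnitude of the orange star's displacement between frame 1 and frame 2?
2.6

The orange star moved from (4.0, 6.5) to (5.6, 4.5), a distance of √(1.6² + 2.0²) ≈ 2.6.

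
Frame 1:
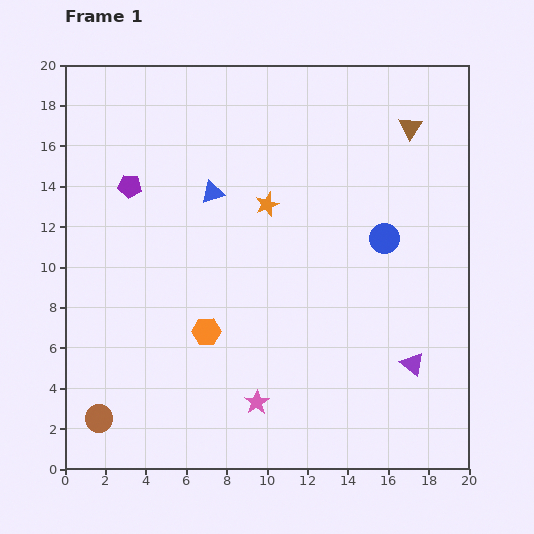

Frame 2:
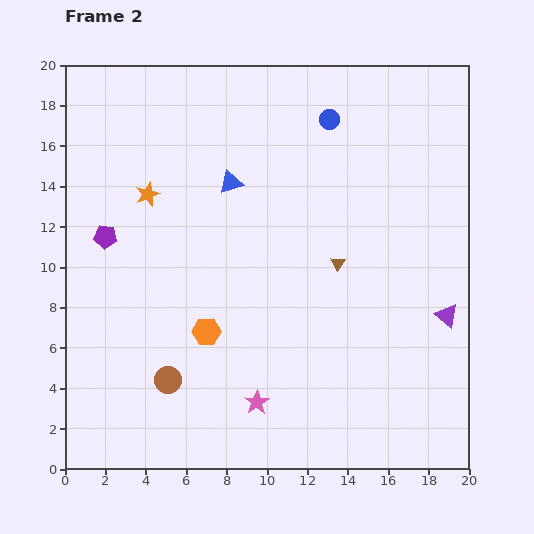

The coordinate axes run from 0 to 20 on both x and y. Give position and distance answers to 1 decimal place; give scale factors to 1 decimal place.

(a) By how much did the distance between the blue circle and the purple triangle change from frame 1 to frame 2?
+4.9

Distance in frame 1: 6.4. Distance in frame 2: 11.3.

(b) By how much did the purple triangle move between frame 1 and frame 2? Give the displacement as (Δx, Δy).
(1.7, 2.4)

The purple triangle was at (17.2, 5.2) in frame 1 and (18.9, 7.6) in frame 2.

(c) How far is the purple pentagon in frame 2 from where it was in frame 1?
2.8

The purple pentagon moved from (3.2, 14.0) to (2.0, 11.5), a distance of √(1.2² + 2.5²) ≈ 2.8.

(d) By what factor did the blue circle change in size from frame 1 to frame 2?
0.7×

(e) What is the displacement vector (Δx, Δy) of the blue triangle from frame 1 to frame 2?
(0.9, 0.5)

The blue triangle was at (7.3, 13.7) in frame 1 and (8.2, 14.2) in frame 2.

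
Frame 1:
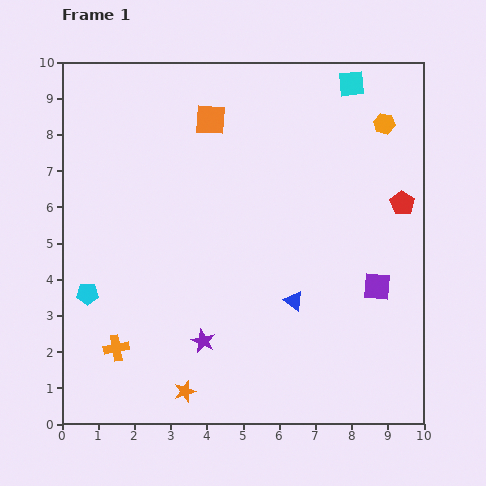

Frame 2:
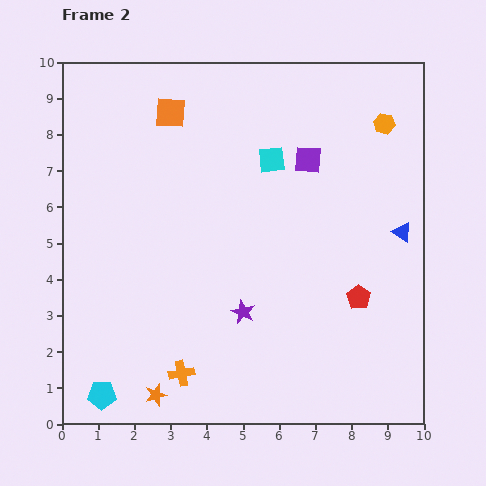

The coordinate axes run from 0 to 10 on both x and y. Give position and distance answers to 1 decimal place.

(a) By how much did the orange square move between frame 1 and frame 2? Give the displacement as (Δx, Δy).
(-1.1, 0.2)

The orange square was at (4.1, 8.4) in frame 1 and (3.0, 8.6) in frame 2.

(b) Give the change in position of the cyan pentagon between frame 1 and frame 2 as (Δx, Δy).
(0.4, -2.8)

The cyan pentagon was at (0.7, 3.6) in frame 1 and (1.1, 0.8) in frame 2.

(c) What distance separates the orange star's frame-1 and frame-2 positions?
0.8

The orange star moved from (3.4, 0.9) to (2.6, 0.8), a distance of √(0.8² + 0.1²) ≈ 0.8.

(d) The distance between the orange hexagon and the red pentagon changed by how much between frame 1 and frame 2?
+2.6

Distance in frame 1: 2.3. Distance in frame 2: 4.9.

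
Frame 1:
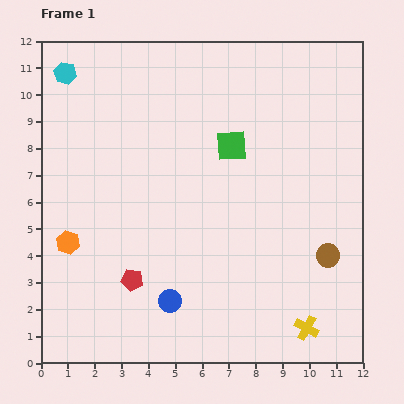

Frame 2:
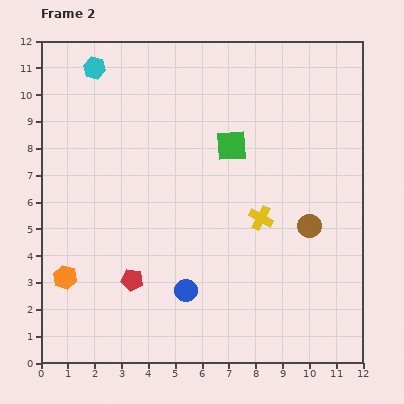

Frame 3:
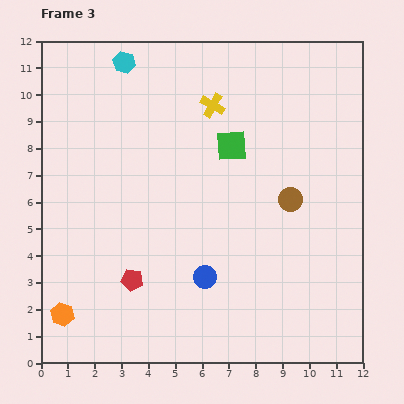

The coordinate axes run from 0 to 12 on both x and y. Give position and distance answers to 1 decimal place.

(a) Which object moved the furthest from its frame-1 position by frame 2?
the yellow cross

(moved 4.4; next 1.3)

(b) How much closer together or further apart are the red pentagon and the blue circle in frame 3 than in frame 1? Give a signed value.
+1.1

Distance in frame 1: 1.6. Distance in frame 3: 2.7.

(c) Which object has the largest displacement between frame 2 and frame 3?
the yellow cross

(moved 4.6; next 1.4)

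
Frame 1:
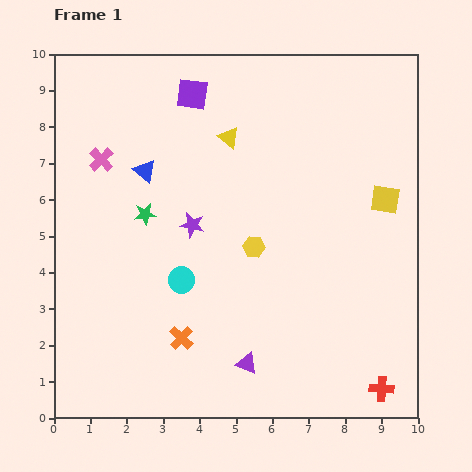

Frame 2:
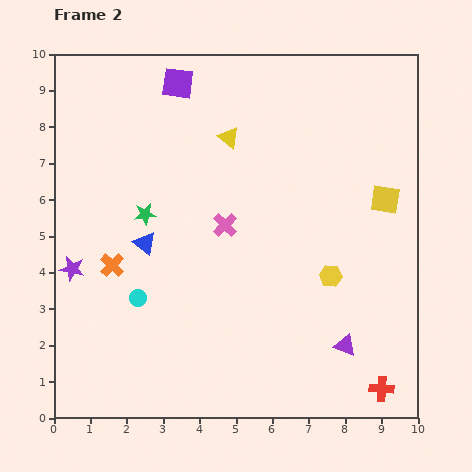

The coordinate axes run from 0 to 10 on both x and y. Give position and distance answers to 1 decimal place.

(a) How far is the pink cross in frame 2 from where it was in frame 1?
3.8

The pink cross moved from (1.3, 7.1) to (4.7, 5.3), a distance of √(3.4² + 1.8²) ≈ 3.8.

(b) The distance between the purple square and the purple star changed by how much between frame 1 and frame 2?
+2.3

Distance in frame 1: 3.6. Distance in frame 2: 5.9.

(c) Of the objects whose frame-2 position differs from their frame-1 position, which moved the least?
the purple square

(moved 0.5)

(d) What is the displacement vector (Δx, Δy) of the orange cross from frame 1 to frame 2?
(-1.9, 2.0)

The orange cross was at (3.5, 2.2) in frame 1 and (1.6, 4.2) in frame 2.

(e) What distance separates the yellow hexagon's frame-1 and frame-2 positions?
2.2

The yellow hexagon moved from (5.5, 4.7) to (7.6, 3.9), a distance of √(2.1² + 0.8²) ≈ 2.2.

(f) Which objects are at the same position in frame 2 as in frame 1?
the red cross, the yellow triangle, the green star, the yellow square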